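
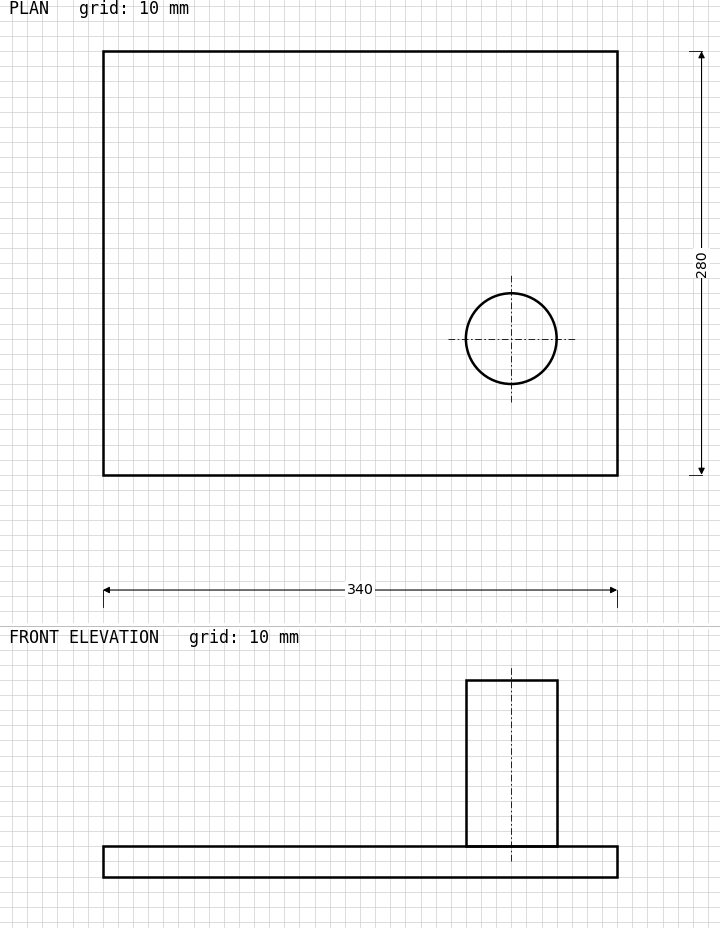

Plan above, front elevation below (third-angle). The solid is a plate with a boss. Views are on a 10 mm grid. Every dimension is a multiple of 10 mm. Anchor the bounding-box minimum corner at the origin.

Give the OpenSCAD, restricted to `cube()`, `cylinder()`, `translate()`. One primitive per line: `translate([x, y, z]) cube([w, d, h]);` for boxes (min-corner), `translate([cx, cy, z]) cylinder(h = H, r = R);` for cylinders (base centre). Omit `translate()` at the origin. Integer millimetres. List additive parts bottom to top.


cube([340, 280, 20]);
translate([270, 90, 20]) cylinder(h = 110, r = 30);


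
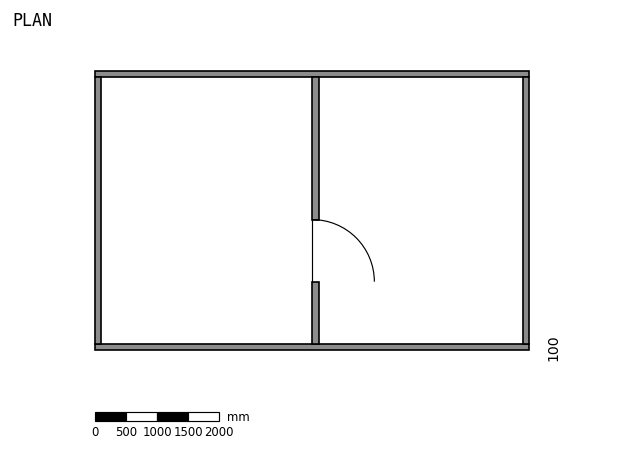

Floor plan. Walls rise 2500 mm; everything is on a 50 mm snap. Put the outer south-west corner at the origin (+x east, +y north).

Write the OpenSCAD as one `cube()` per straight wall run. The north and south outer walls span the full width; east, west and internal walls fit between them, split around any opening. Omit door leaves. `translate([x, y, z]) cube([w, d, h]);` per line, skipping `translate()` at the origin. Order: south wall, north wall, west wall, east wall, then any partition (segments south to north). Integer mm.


cube([7000, 100, 2500]);
translate([0, 4400, 0]) cube([7000, 100, 2500]);
translate([0, 100, 0]) cube([100, 4300, 2500]);
translate([6900, 100, 0]) cube([100, 4300, 2500]);
translate([3500, 100, 0]) cube([100, 1000, 2500]);
translate([3500, 2100, 0]) cube([100, 2300, 2500]);


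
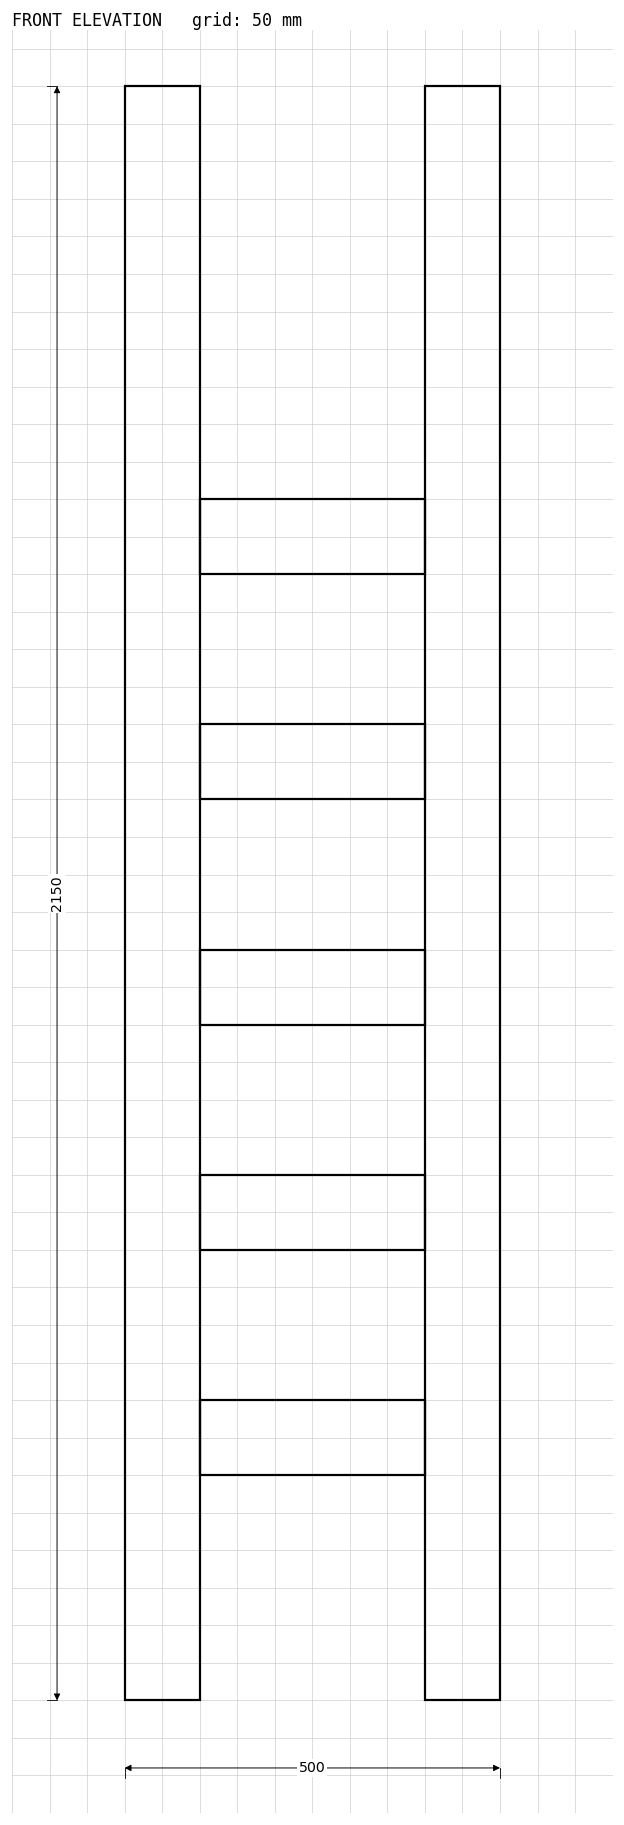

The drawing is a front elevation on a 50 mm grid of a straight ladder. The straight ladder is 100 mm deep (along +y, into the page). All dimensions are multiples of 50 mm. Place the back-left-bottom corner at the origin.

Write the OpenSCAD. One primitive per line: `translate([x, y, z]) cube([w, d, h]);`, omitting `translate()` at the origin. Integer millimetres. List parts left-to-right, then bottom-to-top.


cube([100, 100, 2150]);
translate([100, 0, 300]) cube([300, 100, 100]);
translate([100, 0, 600]) cube([300, 100, 100]);
translate([100, 0, 900]) cube([300, 100, 100]);
translate([100, 0, 1200]) cube([300, 100, 100]);
translate([100, 0, 1500]) cube([300, 100, 100]);
translate([400, 0, 0]) cube([100, 100, 2150]);


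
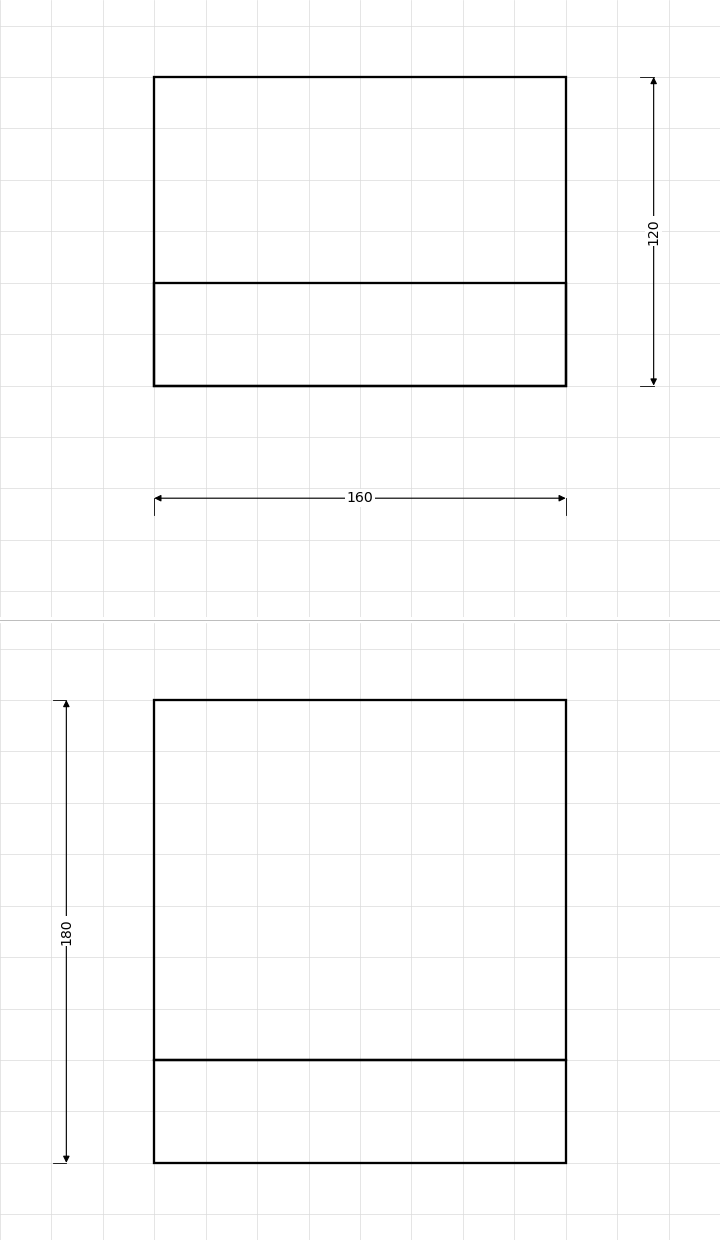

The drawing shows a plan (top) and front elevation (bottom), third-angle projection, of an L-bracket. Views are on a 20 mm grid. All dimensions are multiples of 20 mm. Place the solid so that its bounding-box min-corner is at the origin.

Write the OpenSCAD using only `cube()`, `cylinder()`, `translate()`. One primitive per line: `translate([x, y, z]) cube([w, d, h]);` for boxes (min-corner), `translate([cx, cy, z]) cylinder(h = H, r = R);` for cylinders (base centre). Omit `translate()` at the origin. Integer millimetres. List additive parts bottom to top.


cube([160, 120, 40]);
translate([0, 0, 40]) cube([160, 40, 140]);


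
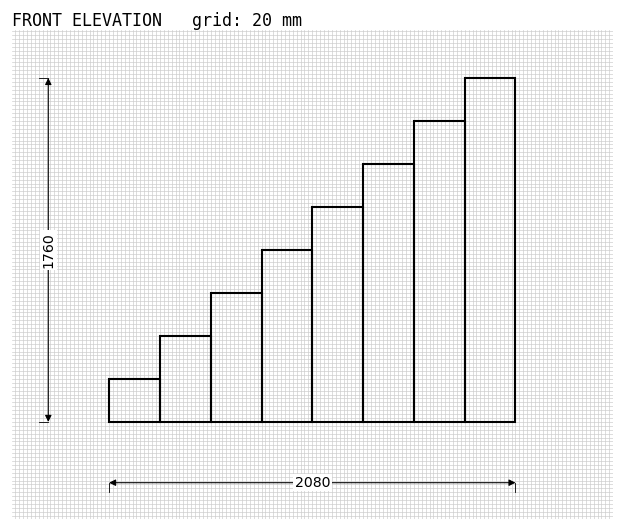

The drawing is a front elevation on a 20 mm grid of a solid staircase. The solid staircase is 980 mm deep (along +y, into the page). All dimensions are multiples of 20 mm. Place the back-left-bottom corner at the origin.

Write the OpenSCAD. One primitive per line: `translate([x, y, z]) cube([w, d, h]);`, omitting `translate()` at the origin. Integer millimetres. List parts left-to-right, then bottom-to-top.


cube([260, 980, 220]);
translate([260, 0, 0]) cube([260, 980, 440]);
translate([520, 0, 0]) cube([260, 980, 660]);
translate([780, 0, 0]) cube([260, 980, 880]);
translate([1040, 0, 0]) cube([260, 980, 1100]);
translate([1300, 0, 0]) cube([260, 980, 1320]);
translate([1560, 0, 0]) cube([260, 980, 1540]);
translate([1820, 0, 0]) cube([260, 980, 1760]);


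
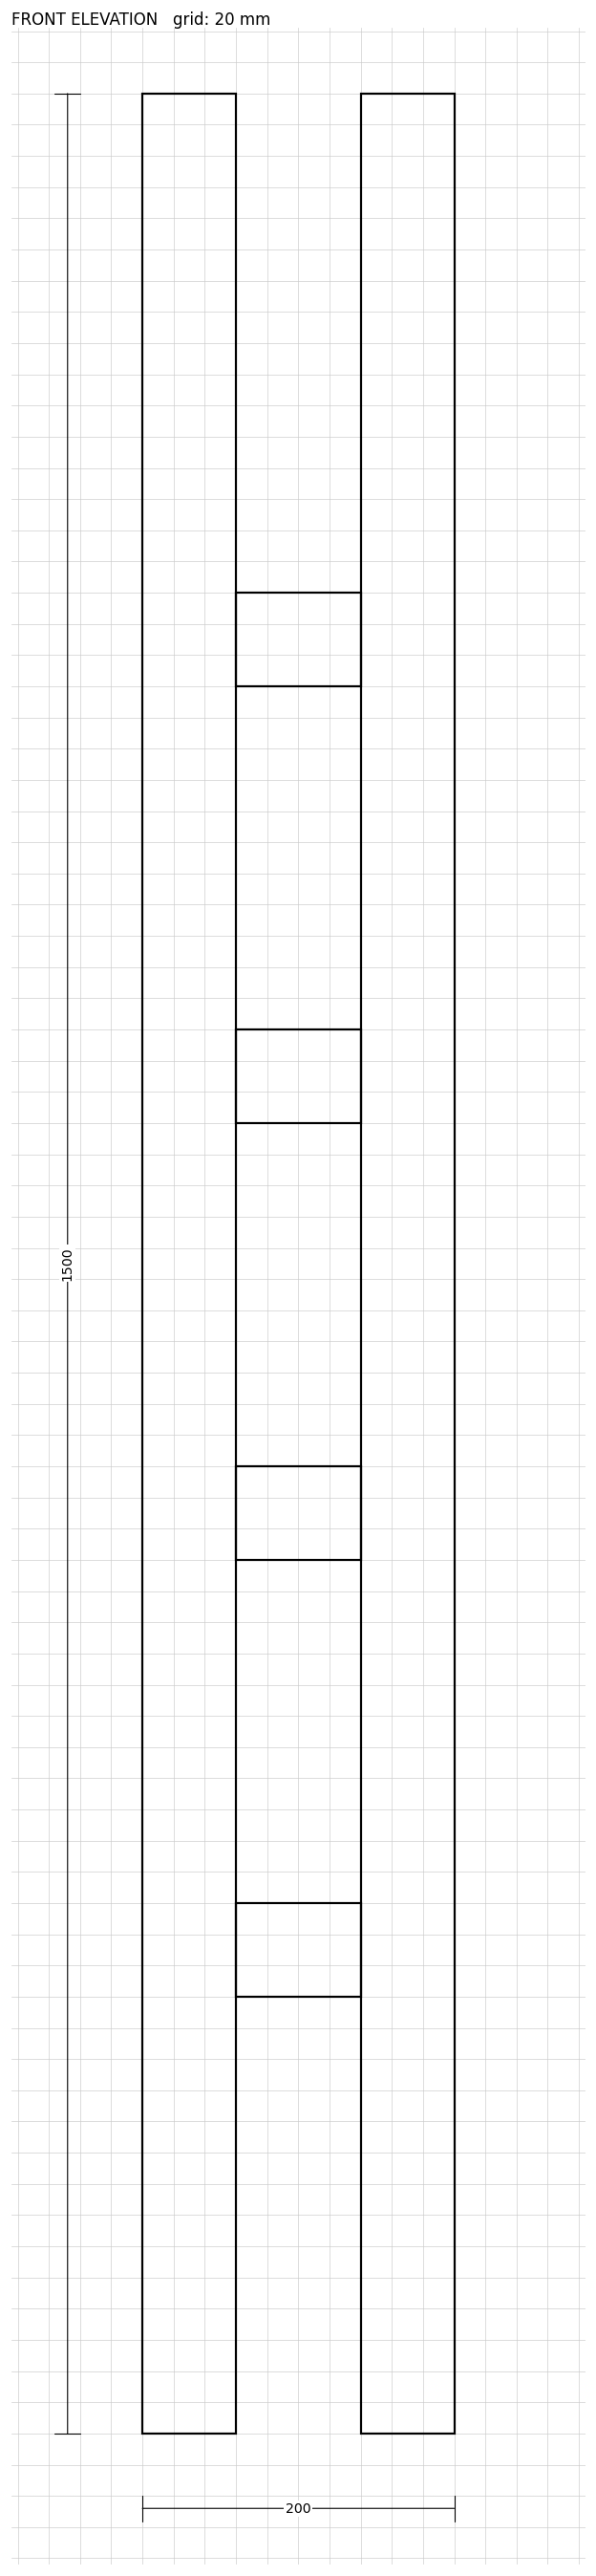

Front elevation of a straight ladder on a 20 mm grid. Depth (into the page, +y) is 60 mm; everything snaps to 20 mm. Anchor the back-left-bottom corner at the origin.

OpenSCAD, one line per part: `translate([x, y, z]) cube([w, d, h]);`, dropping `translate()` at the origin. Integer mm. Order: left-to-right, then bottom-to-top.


cube([60, 60, 1500]);
translate([60, 0, 280]) cube([80, 60, 60]);
translate([60, 0, 560]) cube([80, 60, 60]);
translate([60, 0, 840]) cube([80, 60, 60]);
translate([60, 0, 1120]) cube([80, 60, 60]);
translate([140, 0, 0]) cube([60, 60, 1500]);


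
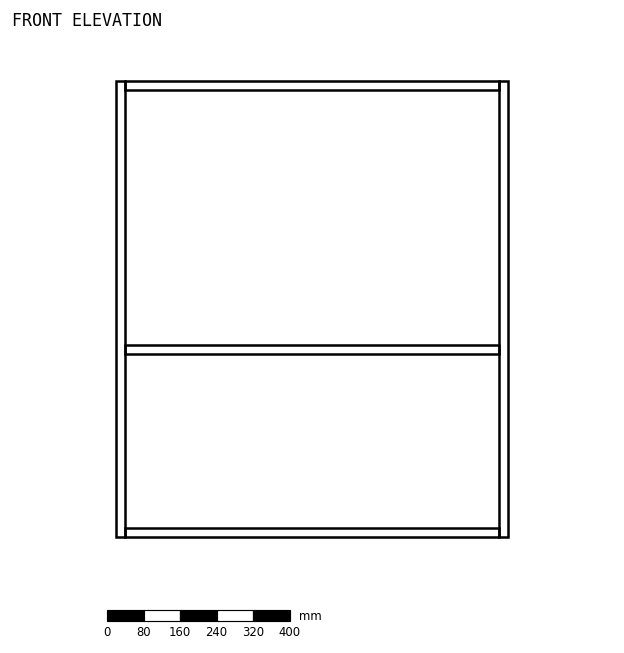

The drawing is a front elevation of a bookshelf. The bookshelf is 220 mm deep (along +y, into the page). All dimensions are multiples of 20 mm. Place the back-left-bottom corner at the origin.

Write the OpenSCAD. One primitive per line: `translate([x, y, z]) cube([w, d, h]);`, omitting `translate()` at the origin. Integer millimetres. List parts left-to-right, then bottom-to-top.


cube([20, 220, 1000]);
translate([20, 0, 0]) cube([820, 220, 20]);
translate([20, 0, 400]) cube([820, 220, 20]);
translate([20, 0, 980]) cube([820, 220, 20]);
translate([840, 0, 0]) cube([20, 220, 1000]);


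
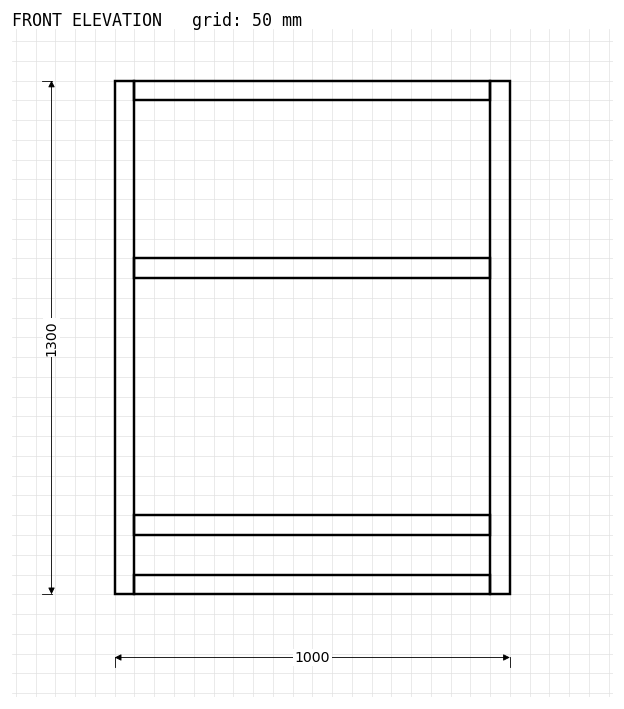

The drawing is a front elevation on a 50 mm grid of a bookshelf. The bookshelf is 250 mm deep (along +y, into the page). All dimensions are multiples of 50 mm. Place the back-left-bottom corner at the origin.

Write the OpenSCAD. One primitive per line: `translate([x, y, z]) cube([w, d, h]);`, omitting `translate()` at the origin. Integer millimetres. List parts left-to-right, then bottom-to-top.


cube([50, 250, 1300]);
translate([50, 0, 0]) cube([900, 250, 50]);
translate([50, 0, 150]) cube([900, 250, 50]);
translate([50, 0, 800]) cube([900, 250, 50]);
translate([50, 0, 1250]) cube([900, 250, 50]);
translate([950, 0, 0]) cube([50, 250, 1300]);


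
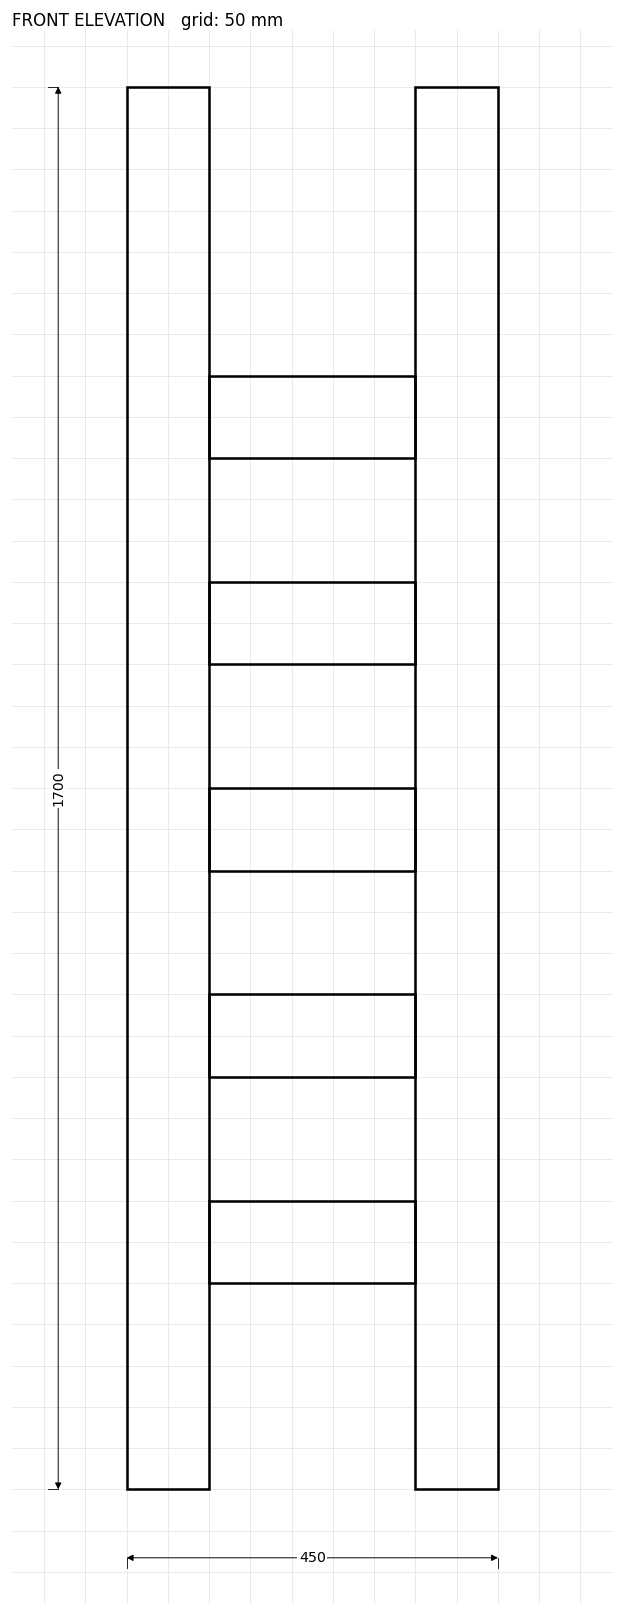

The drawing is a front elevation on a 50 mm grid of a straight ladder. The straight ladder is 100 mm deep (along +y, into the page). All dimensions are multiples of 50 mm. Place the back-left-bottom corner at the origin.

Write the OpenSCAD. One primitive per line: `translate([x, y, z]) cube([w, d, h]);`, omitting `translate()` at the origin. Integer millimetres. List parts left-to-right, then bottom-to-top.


cube([100, 100, 1700]);
translate([100, 0, 250]) cube([250, 100, 100]);
translate([100, 0, 500]) cube([250, 100, 100]);
translate([100, 0, 750]) cube([250, 100, 100]);
translate([100, 0, 1000]) cube([250, 100, 100]);
translate([100, 0, 1250]) cube([250, 100, 100]);
translate([350, 0, 0]) cube([100, 100, 1700]);


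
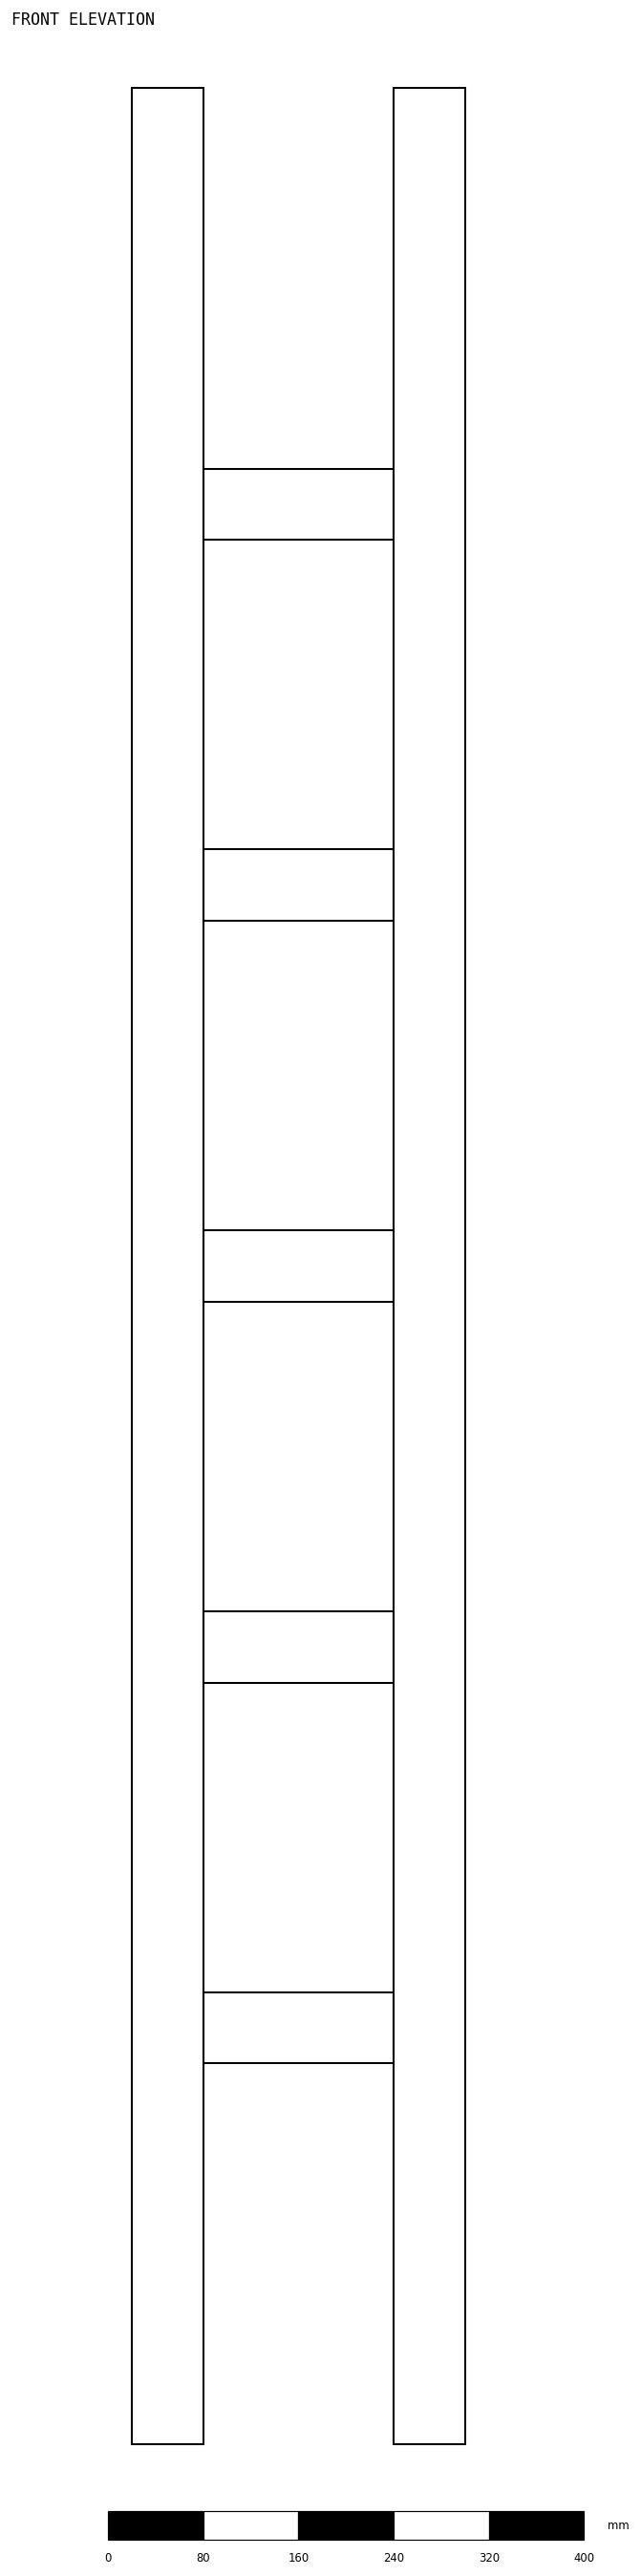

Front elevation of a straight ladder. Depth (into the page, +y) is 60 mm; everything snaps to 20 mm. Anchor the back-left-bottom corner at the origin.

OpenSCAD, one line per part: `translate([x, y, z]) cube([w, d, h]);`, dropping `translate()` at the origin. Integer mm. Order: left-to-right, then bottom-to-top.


cube([60, 60, 1980]);
translate([60, 0, 320]) cube([160, 60, 60]);
translate([60, 0, 640]) cube([160, 60, 60]);
translate([60, 0, 960]) cube([160, 60, 60]);
translate([60, 0, 1280]) cube([160, 60, 60]);
translate([60, 0, 1600]) cube([160, 60, 60]);
translate([220, 0, 0]) cube([60, 60, 1980]);


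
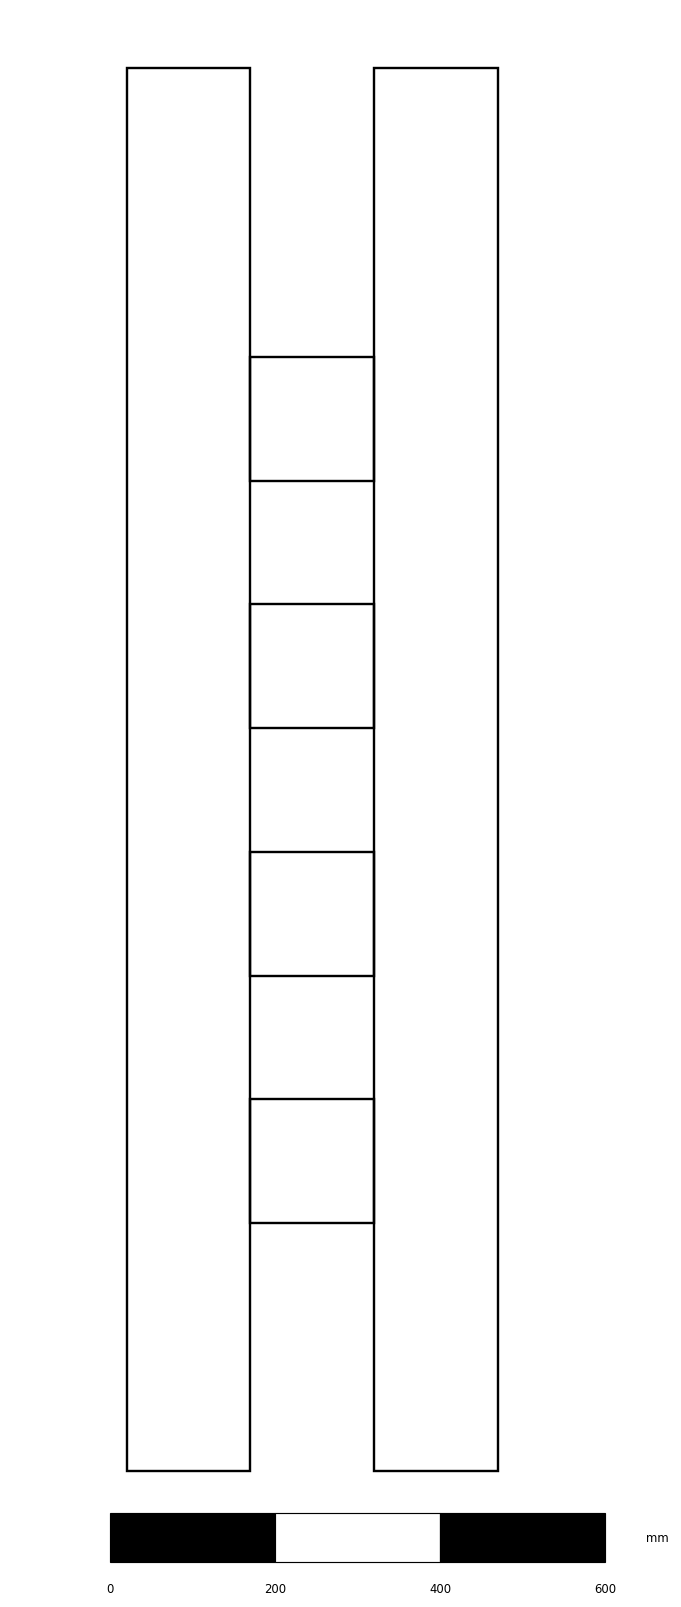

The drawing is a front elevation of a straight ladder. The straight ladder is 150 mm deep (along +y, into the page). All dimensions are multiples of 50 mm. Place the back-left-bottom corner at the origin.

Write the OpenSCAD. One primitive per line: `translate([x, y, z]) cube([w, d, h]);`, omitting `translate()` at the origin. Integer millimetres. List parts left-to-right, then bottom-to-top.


cube([150, 150, 1700]);
translate([150, 0, 300]) cube([150, 150, 150]);
translate([150, 0, 600]) cube([150, 150, 150]);
translate([150, 0, 900]) cube([150, 150, 150]);
translate([150, 0, 1200]) cube([150, 150, 150]);
translate([300, 0, 0]) cube([150, 150, 1700]);


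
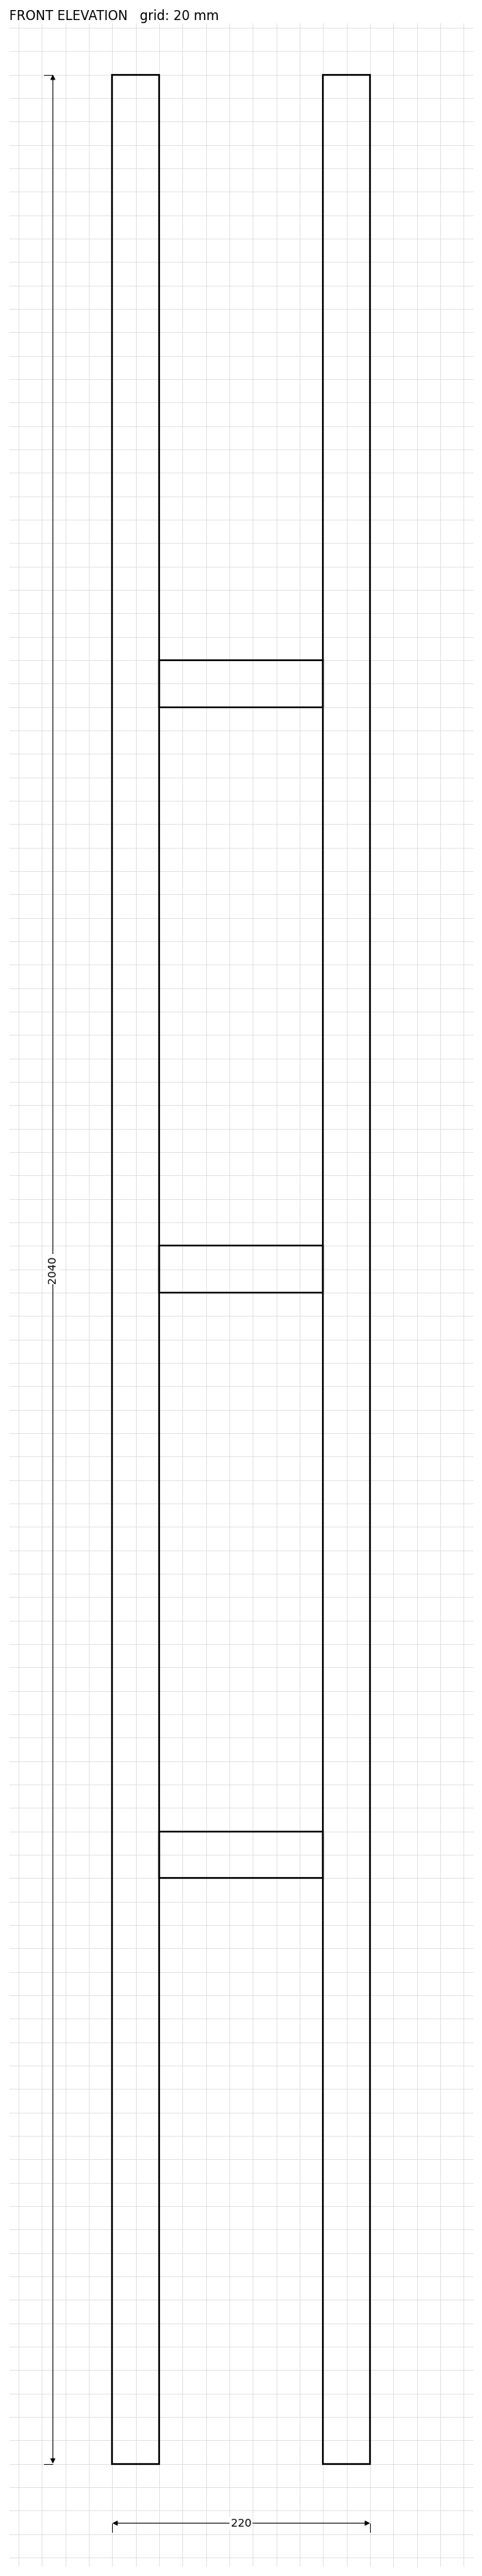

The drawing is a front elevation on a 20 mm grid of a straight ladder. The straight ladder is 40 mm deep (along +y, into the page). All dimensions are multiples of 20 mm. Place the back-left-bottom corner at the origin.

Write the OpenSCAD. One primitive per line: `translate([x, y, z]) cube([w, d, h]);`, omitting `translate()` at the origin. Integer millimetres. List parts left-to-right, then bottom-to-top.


cube([40, 40, 2040]);
translate([40, 0, 500]) cube([140, 40, 40]);
translate([40, 0, 1000]) cube([140, 40, 40]);
translate([40, 0, 1500]) cube([140, 40, 40]);
translate([180, 0, 0]) cube([40, 40, 2040]);


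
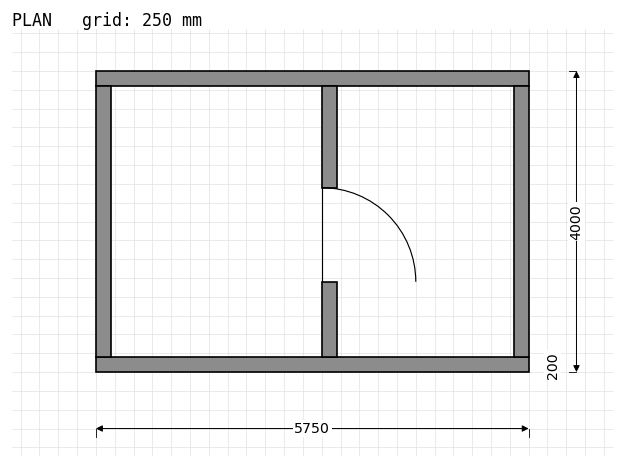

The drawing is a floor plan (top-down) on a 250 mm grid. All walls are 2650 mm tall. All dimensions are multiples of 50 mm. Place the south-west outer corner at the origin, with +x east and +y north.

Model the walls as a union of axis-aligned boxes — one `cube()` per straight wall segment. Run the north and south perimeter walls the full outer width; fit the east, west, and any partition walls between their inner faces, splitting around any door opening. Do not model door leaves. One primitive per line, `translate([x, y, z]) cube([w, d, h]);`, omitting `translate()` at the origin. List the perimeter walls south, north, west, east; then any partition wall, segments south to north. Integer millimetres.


cube([5750, 200, 2650]);
translate([0, 3800, 0]) cube([5750, 200, 2650]);
translate([0, 200, 0]) cube([200, 3600, 2650]);
translate([5550, 200, 0]) cube([200, 3600, 2650]);
translate([3000, 200, 0]) cube([200, 1000, 2650]);
translate([3000, 2450, 0]) cube([200, 1350, 2650]);


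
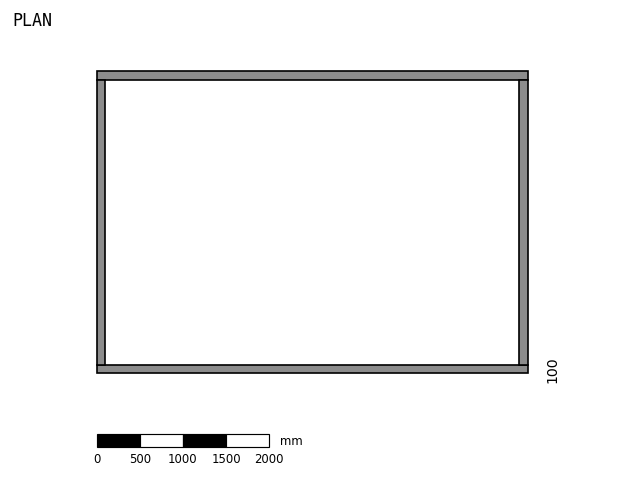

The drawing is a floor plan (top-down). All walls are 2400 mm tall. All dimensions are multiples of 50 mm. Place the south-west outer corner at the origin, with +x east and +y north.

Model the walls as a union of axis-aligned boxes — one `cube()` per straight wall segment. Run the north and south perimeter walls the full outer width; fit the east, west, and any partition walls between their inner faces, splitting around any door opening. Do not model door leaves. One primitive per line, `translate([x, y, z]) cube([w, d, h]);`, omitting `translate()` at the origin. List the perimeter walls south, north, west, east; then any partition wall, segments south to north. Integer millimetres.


cube([5000, 100, 2400]);
translate([0, 3400, 0]) cube([5000, 100, 2400]);
translate([0, 100, 0]) cube([100, 3300, 2400]);
translate([4900, 100, 0]) cube([100, 3300, 2400]);


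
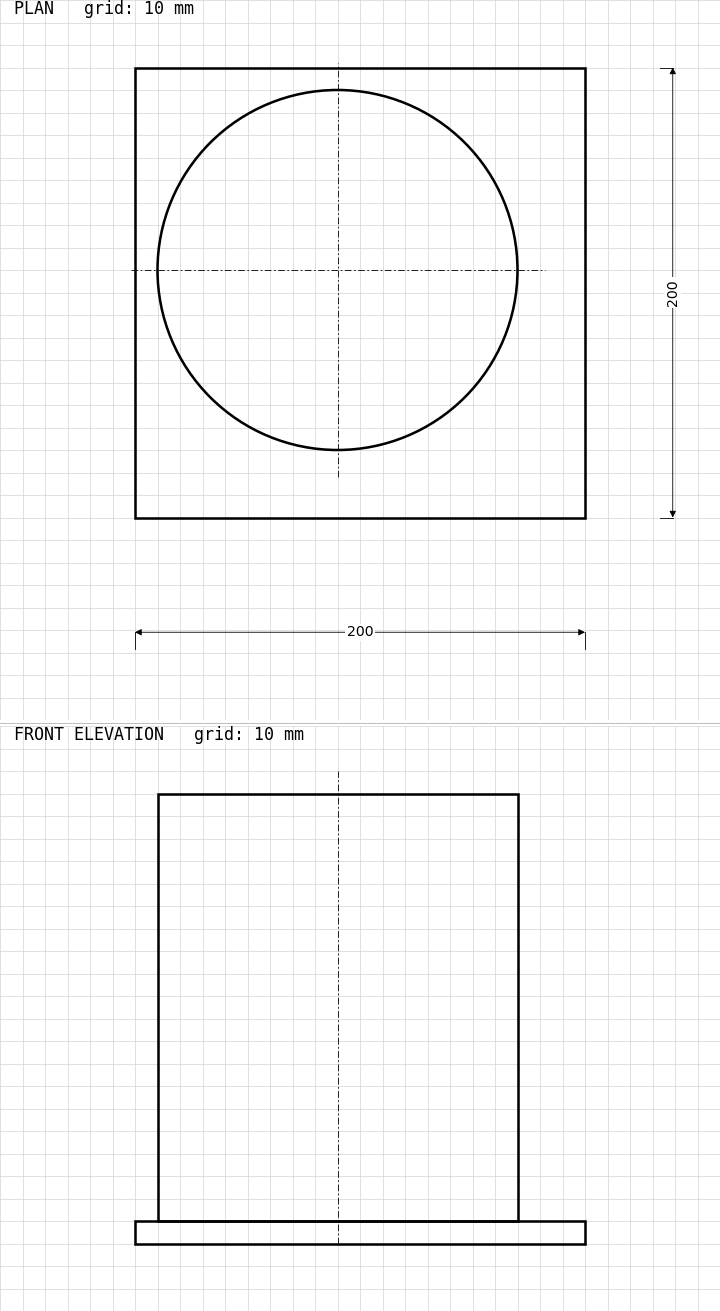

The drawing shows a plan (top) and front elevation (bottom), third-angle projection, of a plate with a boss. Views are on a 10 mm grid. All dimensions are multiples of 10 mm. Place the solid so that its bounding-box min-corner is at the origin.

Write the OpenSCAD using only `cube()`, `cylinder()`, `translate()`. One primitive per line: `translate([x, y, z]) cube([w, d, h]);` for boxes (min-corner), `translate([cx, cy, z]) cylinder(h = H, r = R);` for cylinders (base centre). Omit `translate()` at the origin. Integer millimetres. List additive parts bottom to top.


cube([200, 200, 10]);
translate([90, 110, 10]) cylinder(h = 190, r = 80);


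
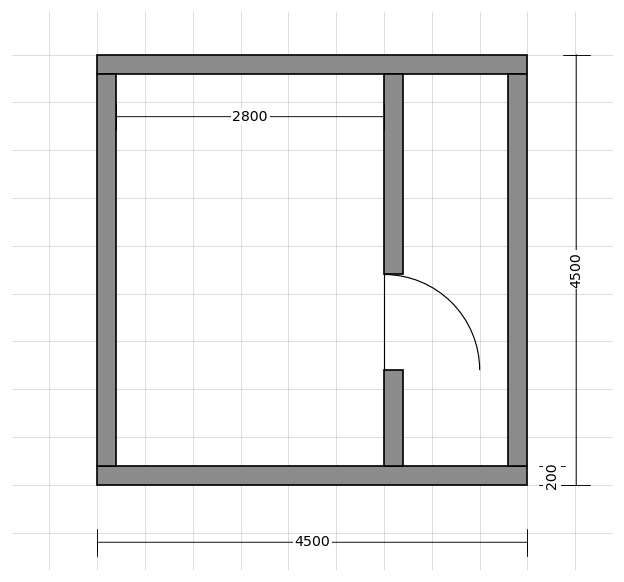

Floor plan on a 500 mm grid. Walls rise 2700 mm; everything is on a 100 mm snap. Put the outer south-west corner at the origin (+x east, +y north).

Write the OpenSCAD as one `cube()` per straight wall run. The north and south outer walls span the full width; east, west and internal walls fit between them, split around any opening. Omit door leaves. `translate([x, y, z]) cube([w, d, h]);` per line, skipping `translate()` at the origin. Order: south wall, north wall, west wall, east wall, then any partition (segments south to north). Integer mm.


cube([4500, 200, 2700]);
translate([0, 4300, 0]) cube([4500, 200, 2700]);
translate([0, 200, 0]) cube([200, 4100, 2700]);
translate([4300, 200, 0]) cube([200, 4100, 2700]);
translate([3000, 200, 0]) cube([200, 1000, 2700]);
translate([3000, 2200, 0]) cube([200, 2100, 2700]);


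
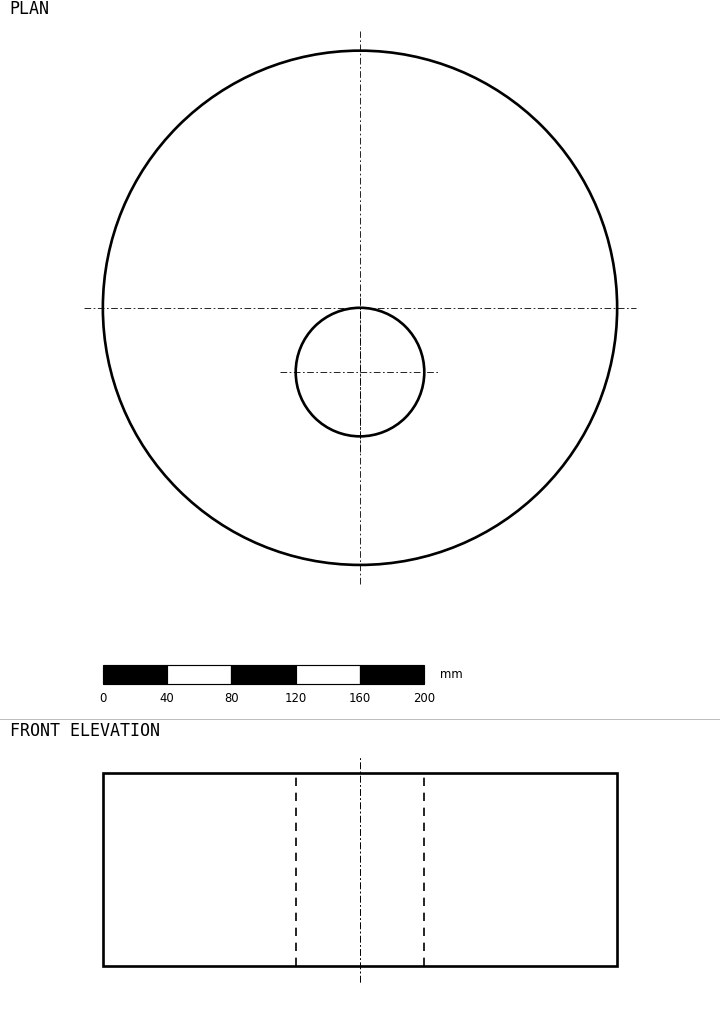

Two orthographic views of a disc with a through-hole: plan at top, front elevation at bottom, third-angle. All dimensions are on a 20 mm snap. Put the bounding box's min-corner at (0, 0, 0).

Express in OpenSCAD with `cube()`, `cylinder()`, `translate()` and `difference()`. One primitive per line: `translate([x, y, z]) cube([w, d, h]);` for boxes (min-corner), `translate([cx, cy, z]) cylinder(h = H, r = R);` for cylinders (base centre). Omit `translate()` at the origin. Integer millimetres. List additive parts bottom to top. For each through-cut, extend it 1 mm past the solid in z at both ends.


difference() {
  translate([160, 160, 0]) cylinder(h = 120, r = 160);
  translate([160, 120, -1]) cylinder(h = 122, r = 40);
}


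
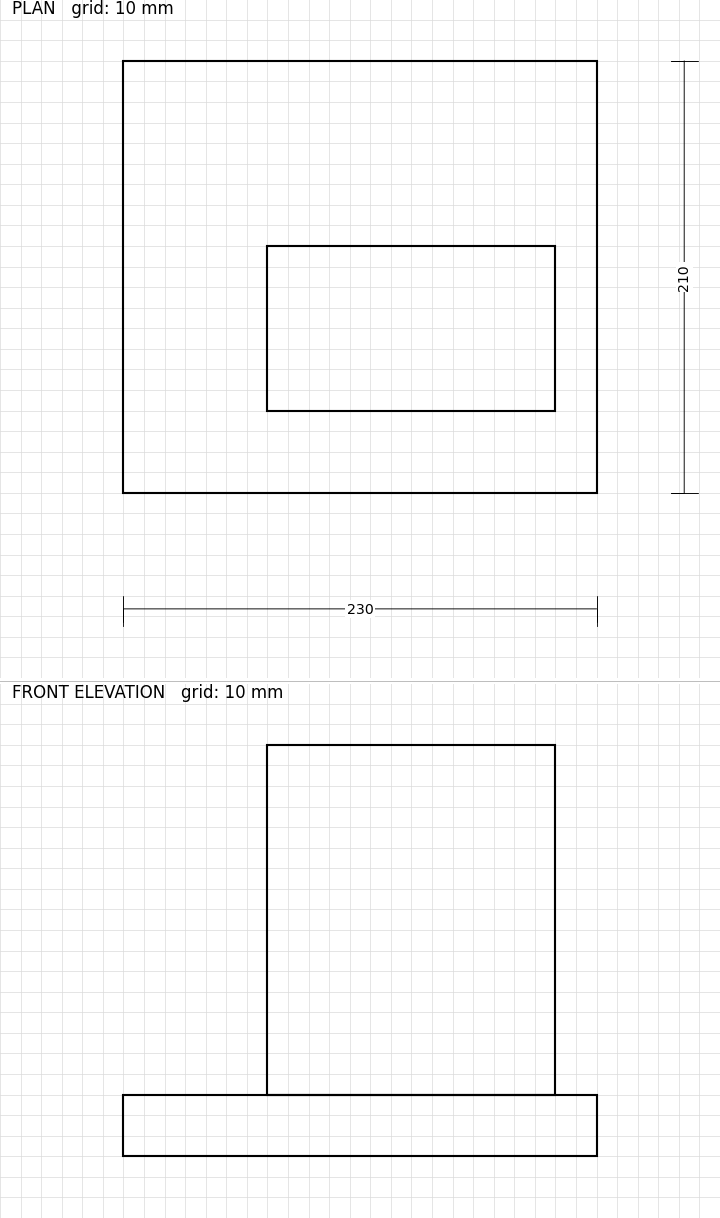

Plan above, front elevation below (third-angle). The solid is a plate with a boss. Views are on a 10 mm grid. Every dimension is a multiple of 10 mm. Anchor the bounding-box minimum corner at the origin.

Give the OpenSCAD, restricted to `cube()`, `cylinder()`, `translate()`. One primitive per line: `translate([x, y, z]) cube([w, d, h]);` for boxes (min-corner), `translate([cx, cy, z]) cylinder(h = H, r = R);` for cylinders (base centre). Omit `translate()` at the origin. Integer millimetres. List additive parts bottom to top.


cube([230, 210, 30]);
translate([70, 40, 30]) cube([140, 80, 170]);


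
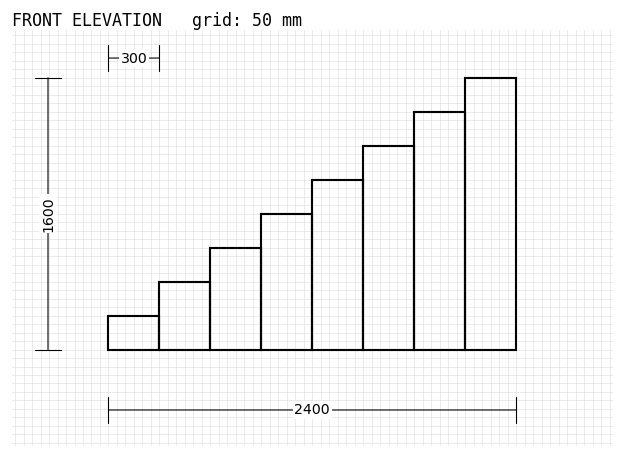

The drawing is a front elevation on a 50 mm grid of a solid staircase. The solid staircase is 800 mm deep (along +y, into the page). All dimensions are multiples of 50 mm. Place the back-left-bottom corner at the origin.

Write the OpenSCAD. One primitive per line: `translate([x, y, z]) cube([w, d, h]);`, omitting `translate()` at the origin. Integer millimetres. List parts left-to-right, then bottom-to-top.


cube([300, 800, 200]);
translate([300, 0, 0]) cube([300, 800, 400]);
translate([600, 0, 0]) cube([300, 800, 600]);
translate([900, 0, 0]) cube([300, 800, 800]);
translate([1200, 0, 0]) cube([300, 800, 1000]);
translate([1500, 0, 0]) cube([300, 800, 1200]);
translate([1800, 0, 0]) cube([300, 800, 1400]);
translate([2100, 0, 0]) cube([300, 800, 1600]);


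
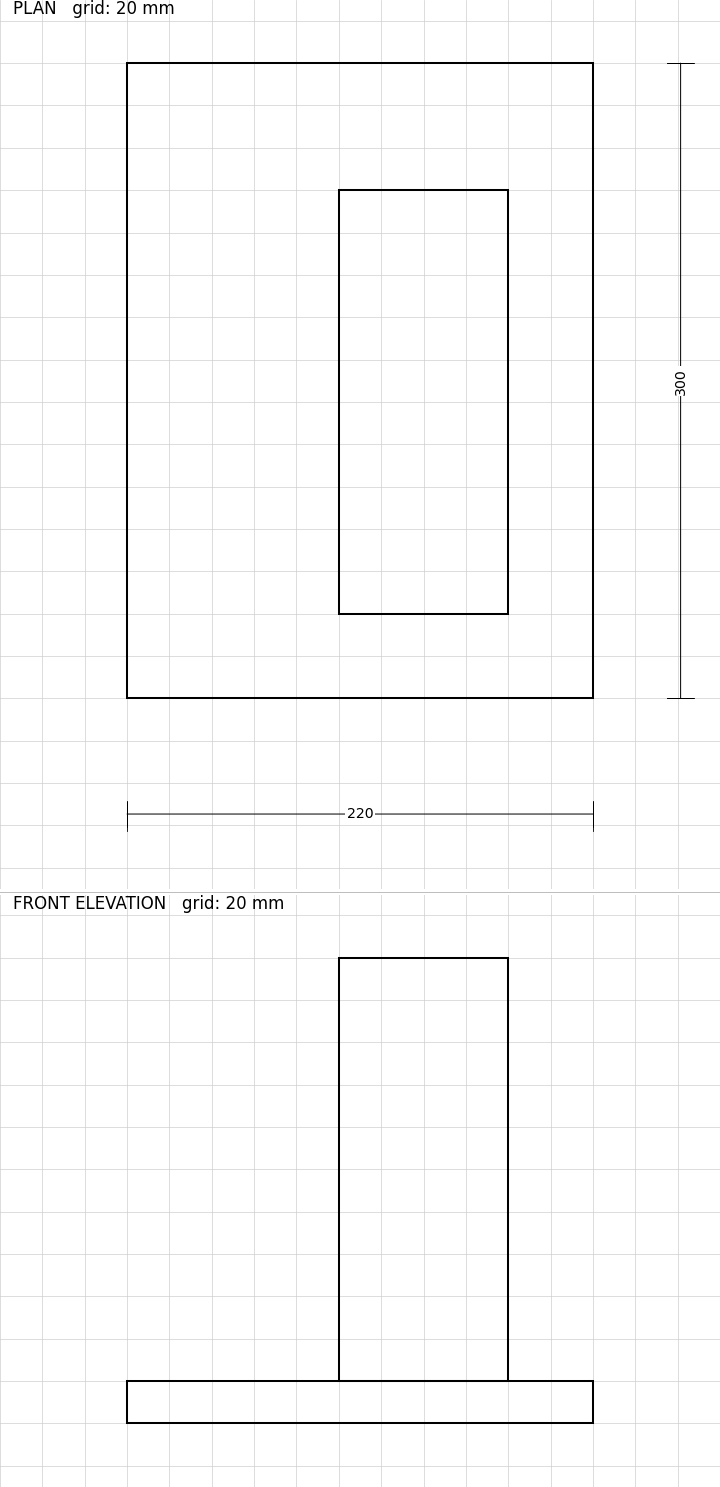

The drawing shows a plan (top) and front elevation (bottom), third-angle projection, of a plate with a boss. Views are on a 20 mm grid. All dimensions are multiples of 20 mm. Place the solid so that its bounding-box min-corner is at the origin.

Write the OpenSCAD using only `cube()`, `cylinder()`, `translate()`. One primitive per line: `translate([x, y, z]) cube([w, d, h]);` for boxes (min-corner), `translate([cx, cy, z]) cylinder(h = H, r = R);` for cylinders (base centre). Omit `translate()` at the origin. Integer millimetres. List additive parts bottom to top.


cube([220, 300, 20]);
translate([100, 40, 20]) cube([80, 200, 200]);


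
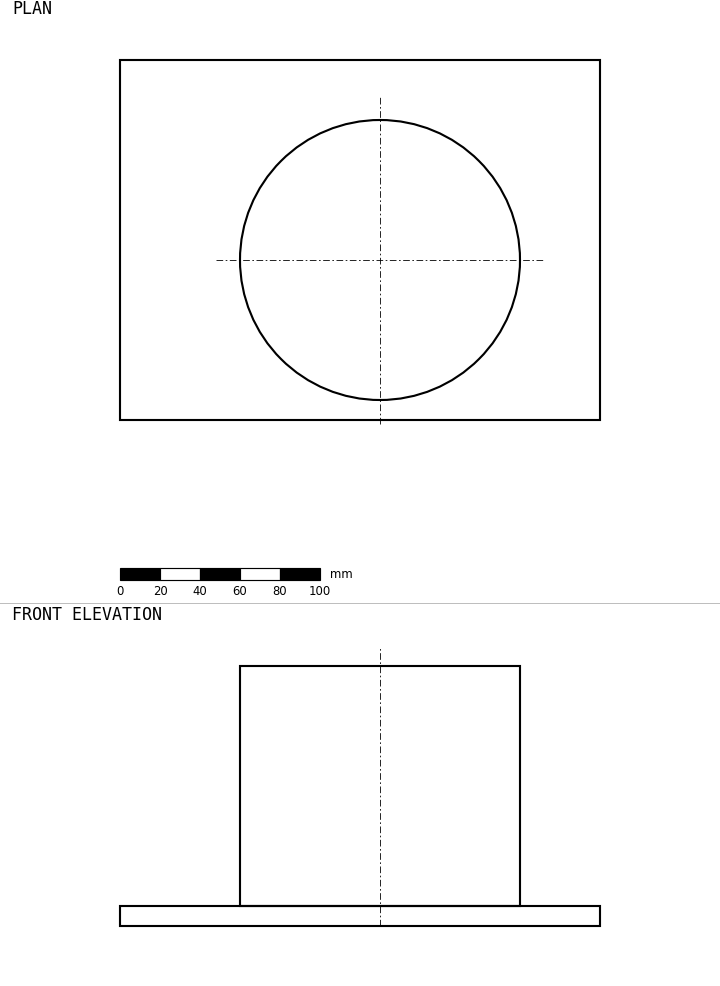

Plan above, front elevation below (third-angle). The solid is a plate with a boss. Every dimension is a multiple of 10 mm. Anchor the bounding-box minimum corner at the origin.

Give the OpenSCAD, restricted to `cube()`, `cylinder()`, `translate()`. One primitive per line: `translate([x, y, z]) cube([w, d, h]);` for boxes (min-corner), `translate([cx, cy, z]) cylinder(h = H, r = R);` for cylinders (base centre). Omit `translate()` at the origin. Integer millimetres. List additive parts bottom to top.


cube([240, 180, 10]);
translate([130, 80, 10]) cylinder(h = 120, r = 70);


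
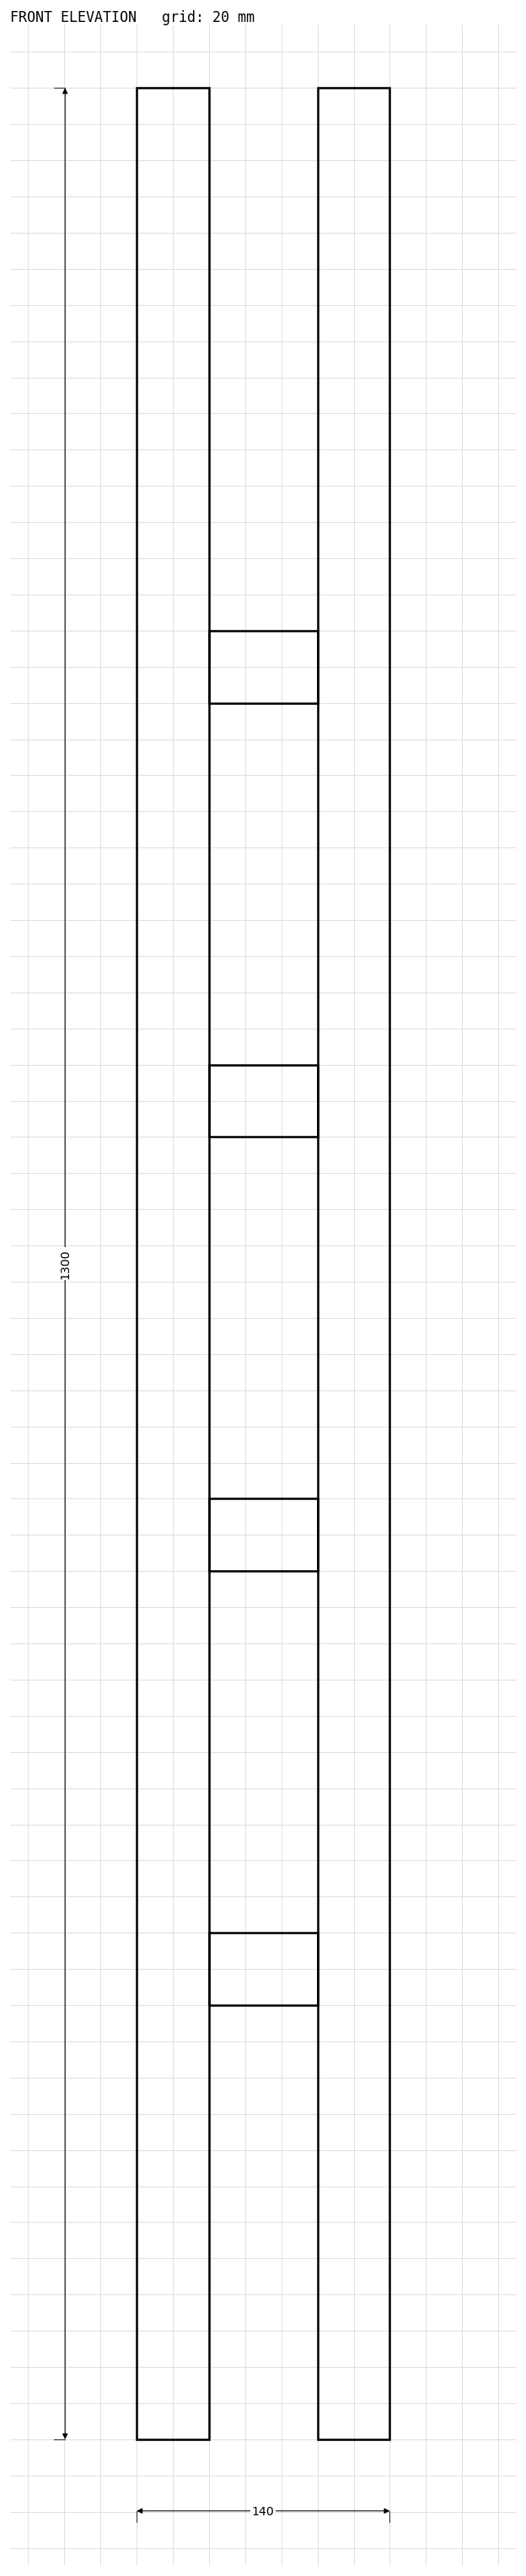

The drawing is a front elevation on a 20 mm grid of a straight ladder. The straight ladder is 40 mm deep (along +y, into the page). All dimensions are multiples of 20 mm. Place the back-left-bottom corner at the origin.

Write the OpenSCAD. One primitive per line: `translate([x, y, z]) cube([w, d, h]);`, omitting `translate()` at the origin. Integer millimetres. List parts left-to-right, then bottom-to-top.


cube([40, 40, 1300]);
translate([40, 0, 240]) cube([60, 40, 40]);
translate([40, 0, 480]) cube([60, 40, 40]);
translate([40, 0, 720]) cube([60, 40, 40]);
translate([40, 0, 960]) cube([60, 40, 40]);
translate([100, 0, 0]) cube([40, 40, 1300]);


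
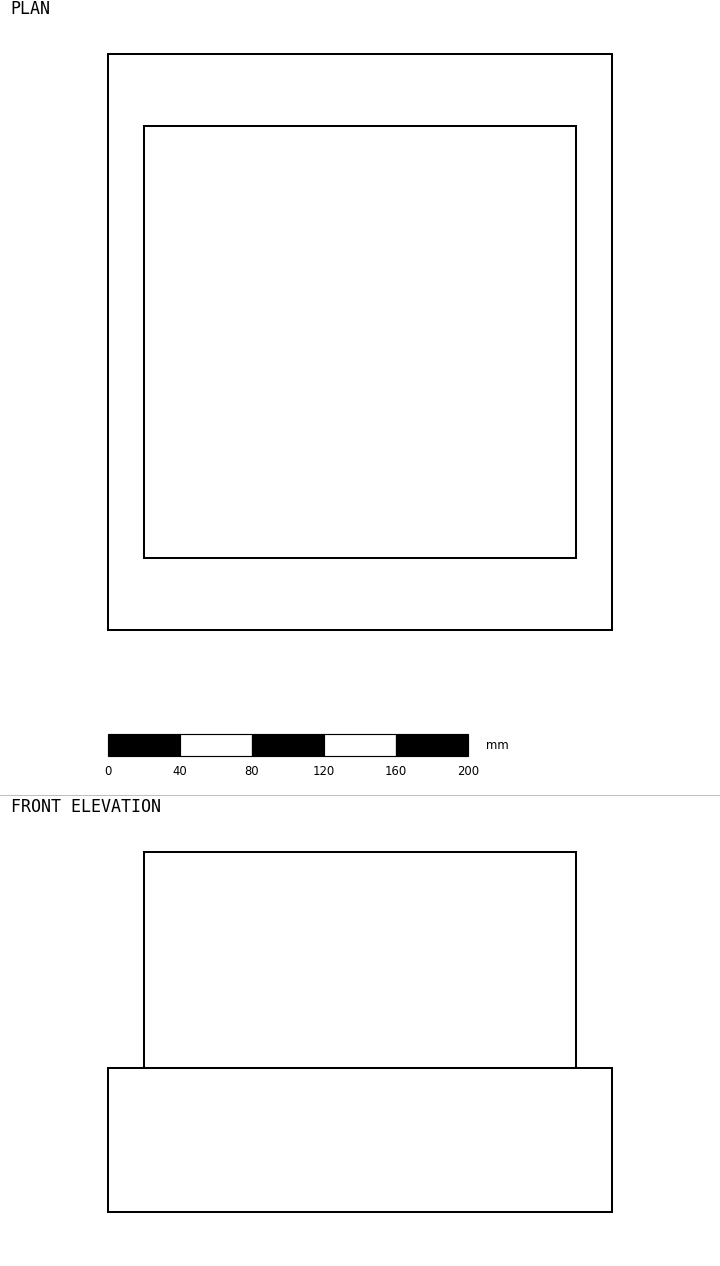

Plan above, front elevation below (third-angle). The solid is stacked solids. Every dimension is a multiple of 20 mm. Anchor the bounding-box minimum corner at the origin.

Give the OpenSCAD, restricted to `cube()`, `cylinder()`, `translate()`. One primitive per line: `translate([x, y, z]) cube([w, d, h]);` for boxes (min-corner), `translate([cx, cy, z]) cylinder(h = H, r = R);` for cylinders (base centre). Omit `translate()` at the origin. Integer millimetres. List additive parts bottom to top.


cube([280, 320, 80]);
translate([20, 40, 80]) cube([240, 240, 120]);


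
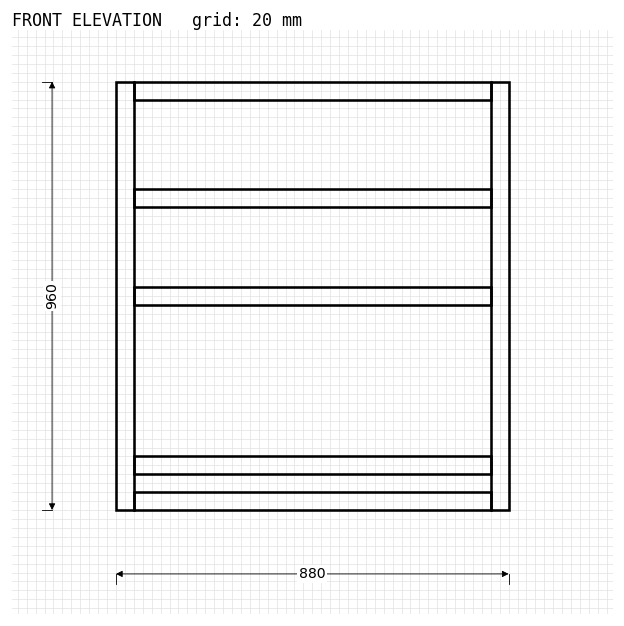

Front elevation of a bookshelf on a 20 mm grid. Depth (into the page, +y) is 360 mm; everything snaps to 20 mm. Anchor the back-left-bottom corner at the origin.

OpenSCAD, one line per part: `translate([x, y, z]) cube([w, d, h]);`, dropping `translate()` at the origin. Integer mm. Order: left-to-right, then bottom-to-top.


cube([40, 360, 960]);
translate([40, 0, 0]) cube([800, 360, 40]);
translate([40, 0, 80]) cube([800, 360, 40]);
translate([40, 0, 460]) cube([800, 360, 40]);
translate([40, 0, 680]) cube([800, 360, 40]);
translate([40, 0, 920]) cube([800, 360, 40]);
translate([840, 0, 0]) cube([40, 360, 960]);


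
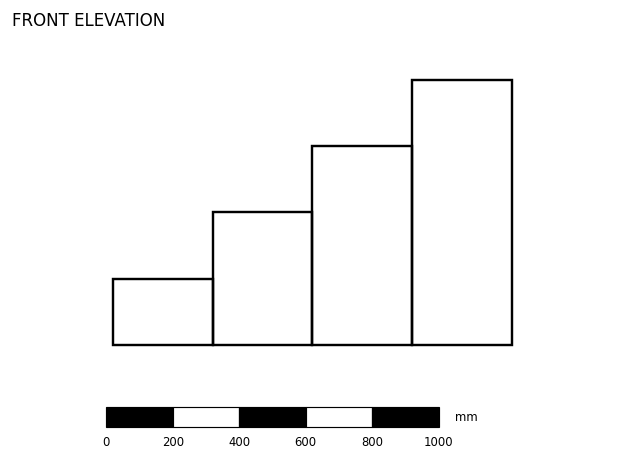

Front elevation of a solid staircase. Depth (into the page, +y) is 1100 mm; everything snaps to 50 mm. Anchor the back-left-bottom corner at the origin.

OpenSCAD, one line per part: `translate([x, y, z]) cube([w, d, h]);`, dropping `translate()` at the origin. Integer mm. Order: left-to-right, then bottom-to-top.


cube([300, 1100, 200]);
translate([300, 0, 0]) cube([300, 1100, 400]);
translate([600, 0, 0]) cube([300, 1100, 600]);
translate([900, 0, 0]) cube([300, 1100, 800]);


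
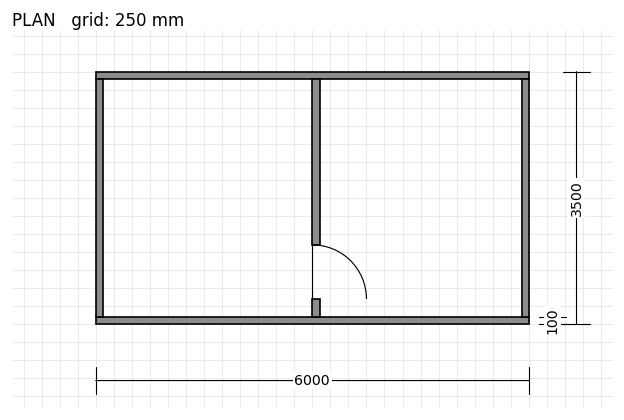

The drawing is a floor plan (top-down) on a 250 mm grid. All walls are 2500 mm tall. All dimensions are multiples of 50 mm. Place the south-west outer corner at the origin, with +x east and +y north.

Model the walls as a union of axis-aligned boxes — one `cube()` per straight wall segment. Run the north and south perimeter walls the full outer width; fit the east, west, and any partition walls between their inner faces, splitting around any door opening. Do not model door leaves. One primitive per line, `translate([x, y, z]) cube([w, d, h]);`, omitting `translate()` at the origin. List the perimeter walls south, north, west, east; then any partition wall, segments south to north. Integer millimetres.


cube([6000, 100, 2500]);
translate([0, 3400, 0]) cube([6000, 100, 2500]);
translate([0, 100, 0]) cube([100, 3300, 2500]);
translate([5900, 100, 0]) cube([100, 3300, 2500]);
translate([3000, 100, 0]) cube([100, 250, 2500]);
translate([3000, 1100, 0]) cube([100, 2300, 2500]);


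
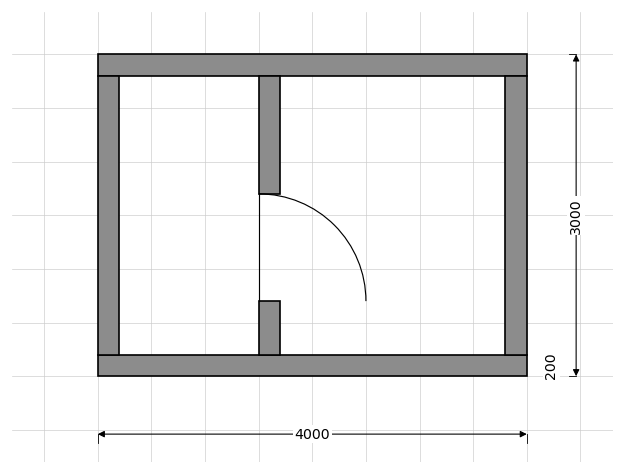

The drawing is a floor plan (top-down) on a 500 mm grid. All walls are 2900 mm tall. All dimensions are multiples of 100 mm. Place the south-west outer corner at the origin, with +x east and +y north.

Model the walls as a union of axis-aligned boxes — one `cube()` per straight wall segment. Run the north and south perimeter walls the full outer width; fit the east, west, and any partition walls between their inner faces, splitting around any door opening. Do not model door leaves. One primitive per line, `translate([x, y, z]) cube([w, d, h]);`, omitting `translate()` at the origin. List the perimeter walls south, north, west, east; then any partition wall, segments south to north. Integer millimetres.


cube([4000, 200, 2900]);
translate([0, 2800, 0]) cube([4000, 200, 2900]);
translate([0, 200, 0]) cube([200, 2600, 2900]);
translate([3800, 200, 0]) cube([200, 2600, 2900]);
translate([1500, 200, 0]) cube([200, 500, 2900]);
translate([1500, 1700, 0]) cube([200, 1100, 2900]);


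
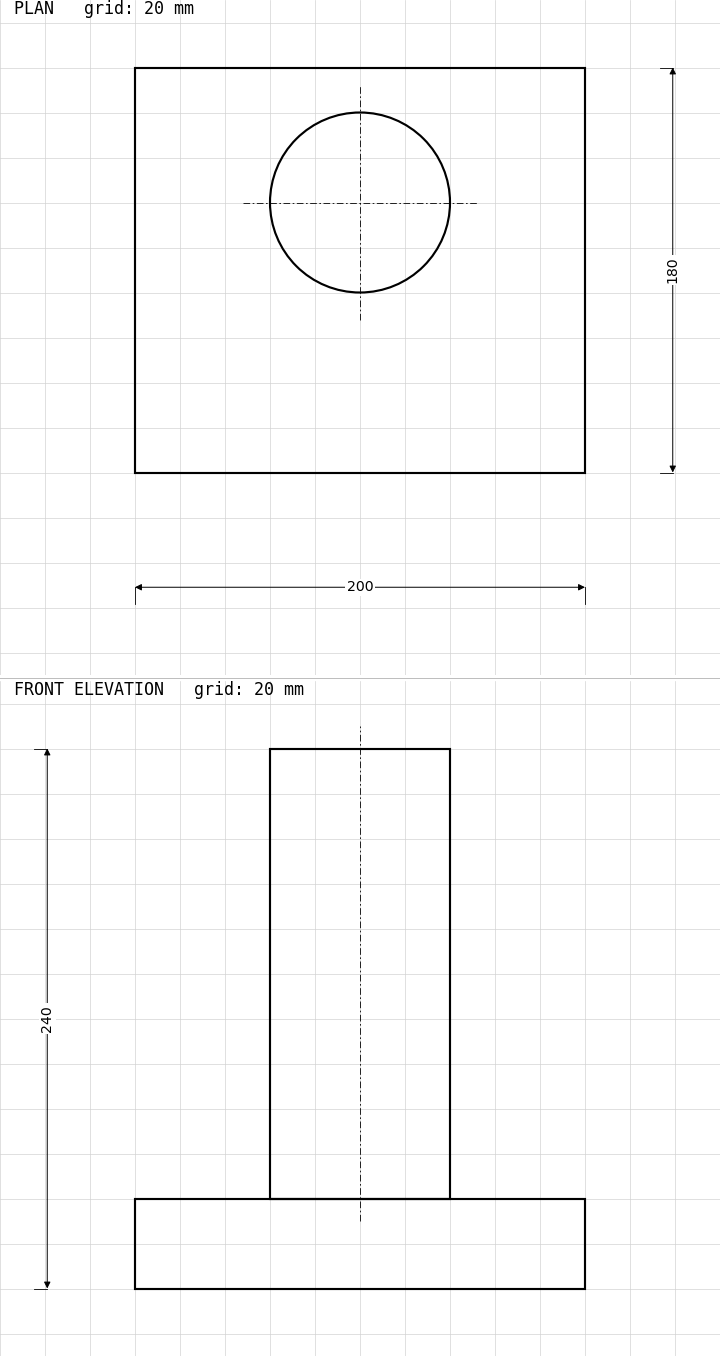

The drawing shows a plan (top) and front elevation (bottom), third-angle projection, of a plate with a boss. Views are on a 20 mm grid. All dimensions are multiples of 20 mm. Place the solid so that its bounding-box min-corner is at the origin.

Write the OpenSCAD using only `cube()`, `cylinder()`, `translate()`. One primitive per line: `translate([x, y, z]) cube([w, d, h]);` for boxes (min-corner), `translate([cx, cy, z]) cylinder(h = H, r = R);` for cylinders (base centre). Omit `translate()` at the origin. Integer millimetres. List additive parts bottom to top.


cube([200, 180, 40]);
translate([100, 120, 40]) cylinder(h = 200, r = 40);


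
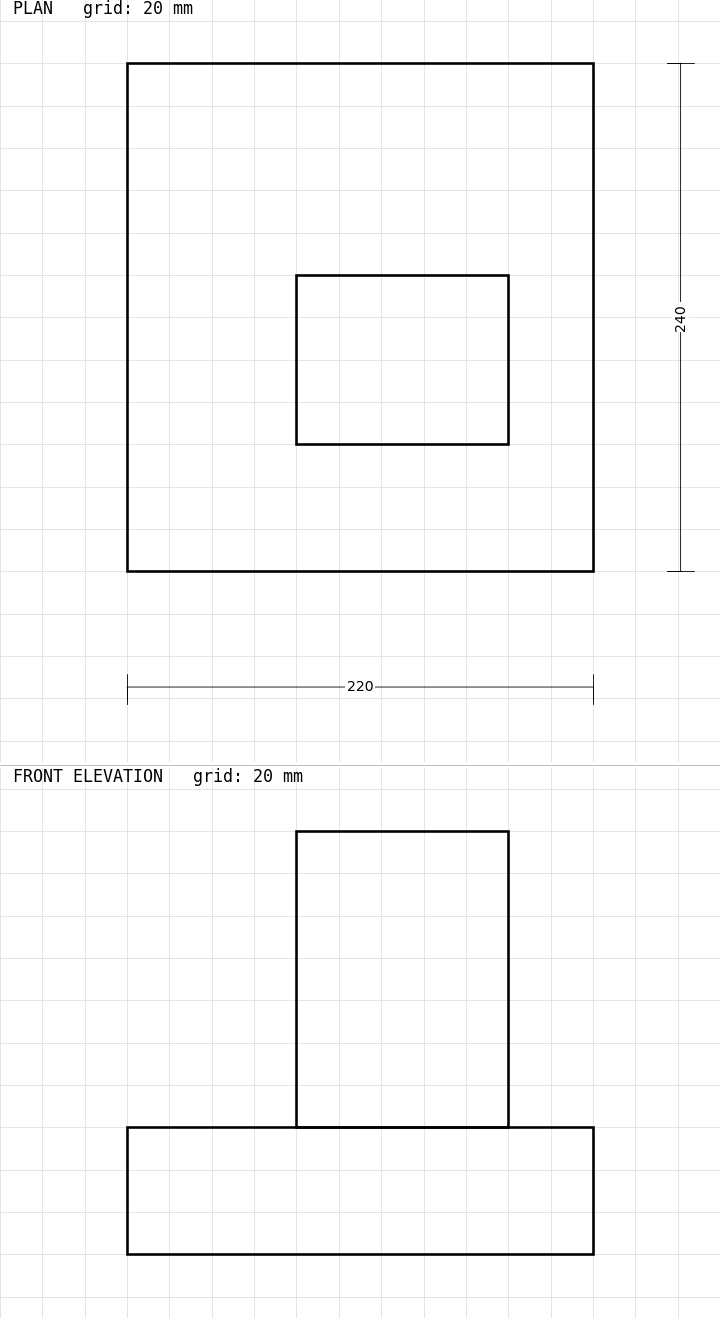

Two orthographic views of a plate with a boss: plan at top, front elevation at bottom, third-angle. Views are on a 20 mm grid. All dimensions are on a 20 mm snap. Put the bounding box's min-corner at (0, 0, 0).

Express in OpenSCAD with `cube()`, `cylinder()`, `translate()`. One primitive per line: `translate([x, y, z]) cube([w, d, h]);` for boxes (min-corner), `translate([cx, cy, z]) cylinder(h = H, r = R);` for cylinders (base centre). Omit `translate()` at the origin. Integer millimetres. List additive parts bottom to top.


cube([220, 240, 60]);
translate([80, 60, 60]) cube([100, 80, 140]);


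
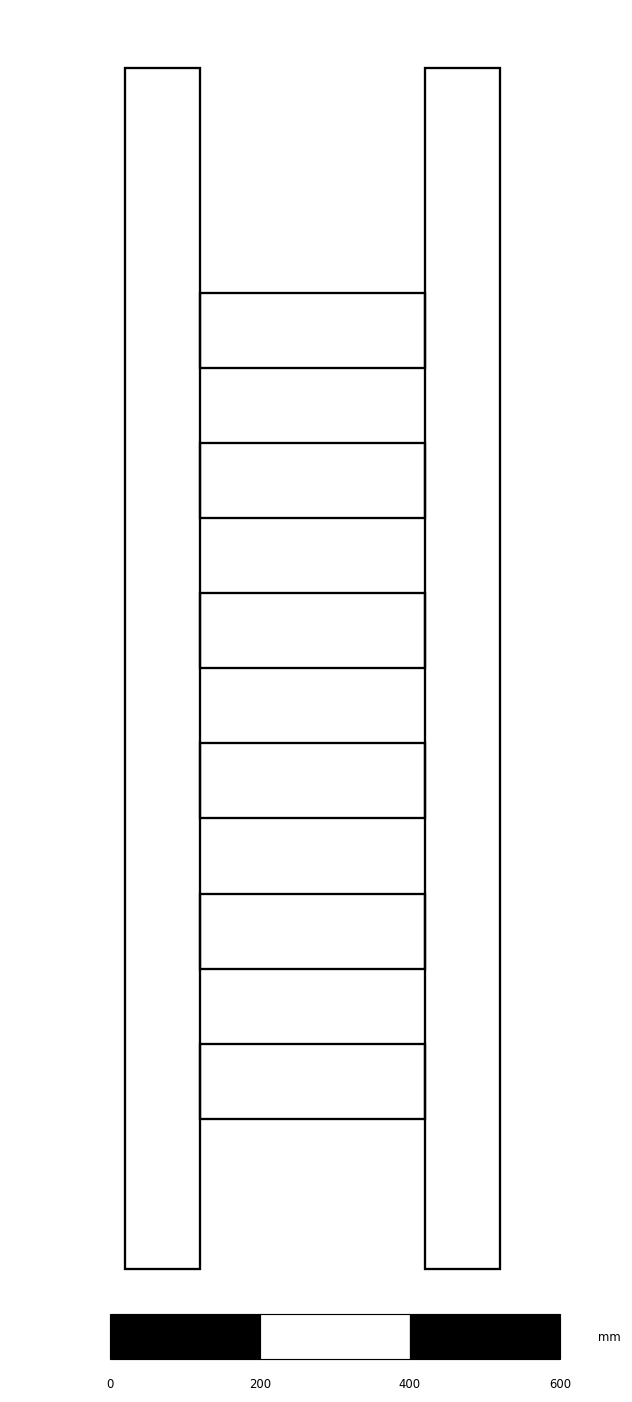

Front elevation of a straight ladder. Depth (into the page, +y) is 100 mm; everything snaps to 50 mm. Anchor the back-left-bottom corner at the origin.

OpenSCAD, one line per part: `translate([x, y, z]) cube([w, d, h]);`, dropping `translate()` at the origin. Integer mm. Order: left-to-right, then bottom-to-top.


cube([100, 100, 1600]);
translate([100, 0, 200]) cube([300, 100, 100]);
translate([100, 0, 400]) cube([300, 100, 100]);
translate([100, 0, 600]) cube([300, 100, 100]);
translate([100, 0, 800]) cube([300, 100, 100]);
translate([100, 0, 1000]) cube([300, 100, 100]);
translate([100, 0, 1200]) cube([300, 100, 100]);
translate([400, 0, 0]) cube([100, 100, 1600]);


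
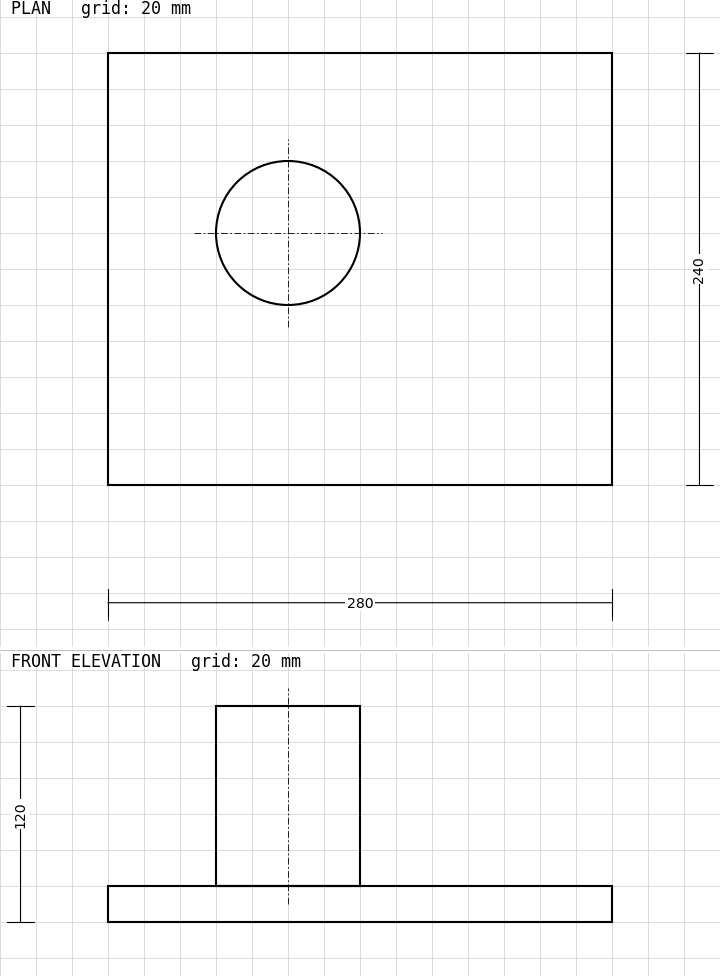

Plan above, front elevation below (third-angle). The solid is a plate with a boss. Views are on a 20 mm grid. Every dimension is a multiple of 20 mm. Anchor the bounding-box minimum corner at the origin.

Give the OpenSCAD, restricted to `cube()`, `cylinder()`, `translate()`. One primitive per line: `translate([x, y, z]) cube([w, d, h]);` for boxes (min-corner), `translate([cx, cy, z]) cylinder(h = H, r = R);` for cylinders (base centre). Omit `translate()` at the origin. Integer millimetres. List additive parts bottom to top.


cube([280, 240, 20]);
translate([100, 140, 20]) cylinder(h = 100, r = 40);
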